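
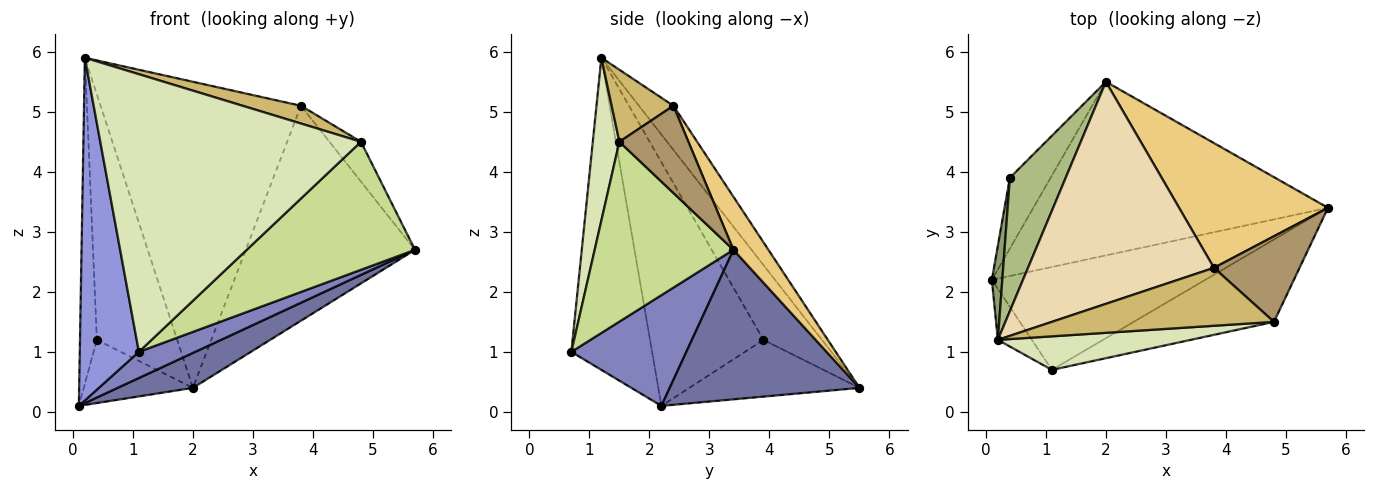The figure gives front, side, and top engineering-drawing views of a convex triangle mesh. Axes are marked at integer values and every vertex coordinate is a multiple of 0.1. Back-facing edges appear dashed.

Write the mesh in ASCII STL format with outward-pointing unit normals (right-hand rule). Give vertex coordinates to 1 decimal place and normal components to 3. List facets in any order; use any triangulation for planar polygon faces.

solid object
 facet normal 0.445 -0.177 -0.878
  outer loop
   vertex 2.0 5.5 0.4
   vertex 5.7 3.4 2.7
   vertex 0.1 2.2 0.1
  endloop
 endfacet
 facet normal 0.449 -0.220 -0.866
  outer loop
   vertex 1.1 0.7 1.0
   vertex 0.1 2.2 0.1
   vertex 5.7 3.4 2.7
  endloop
 endfacet
 facet normal -0.804 -0.588 -0.088
  outer loop
   vertex 1.1 0.7 1.0
   vertex 0.2 1.2 5.9
   vertex 0.1 2.2 0.1
  endloop
 endfacet
 facet normal -0.720 0.462 -0.517
  outer loop
   vertex 0.4 3.9 1.2
   vertex 2.0 5.5 0.4
   vertex 0.1 2.2 0.1
  endloop
 endfacet
 facet normal -0.988 0.147 0.042
  outer loop
   vertex 0.4 3.9 1.2
   vertex 0.1 2.2 0.1
   vertex 0.2 1.2 5.9
  endloop
 endfacet
 facet normal -0.539 0.740 0.402
  outer loop
   vertex 0.4 3.9 1.2
   vertex 0.2 1.2 5.9
   vertex 2.0 5.5 0.4
  endloop
 endfacet
 facet normal 0.570 -0.691 -0.445
  outer loop
   vertex 4.8 1.5 4.5
   vertex 1.1 0.7 1.0
   vertex 5.7 3.4 2.7
  endloop
 endfacet
 facet normal 0.101 -0.988 0.119
  outer loop
   vertex 4.8 1.5 4.5
   vertex 0.2 1.2 5.9
   vertex 1.1 0.7 1.0
  endloop
 endfacet
 facet normal 0.678 0.310 0.666
  outer loop
   vertex 3.8 2.4 5.1
   vertex 4.8 1.5 4.5
   vertex 5.7 3.4 2.7
  endloop
 endfacet
 facet normal 0.296 -0.280 0.913
  outer loop
   vertex 3.8 2.4 5.1
   vertex 0.2 1.2 5.9
   vertex 4.8 1.5 4.5
  endloop
 endfacet
 facet normal 0.176 0.851 0.494
  outer loop
   vertex 3.8 2.4 5.1
   vertex 5.7 3.4 2.7
   vertex 2.0 5.5 0.4
  endloop
 endfacet
 facet normal -0.138 0.802 0.582
  outer loop
   vertex 3.8 2.4 5.1
   vertex 2.0 5.5 0.4
   vertex 0.2 1.2 5.9
  endloop
 endfacet
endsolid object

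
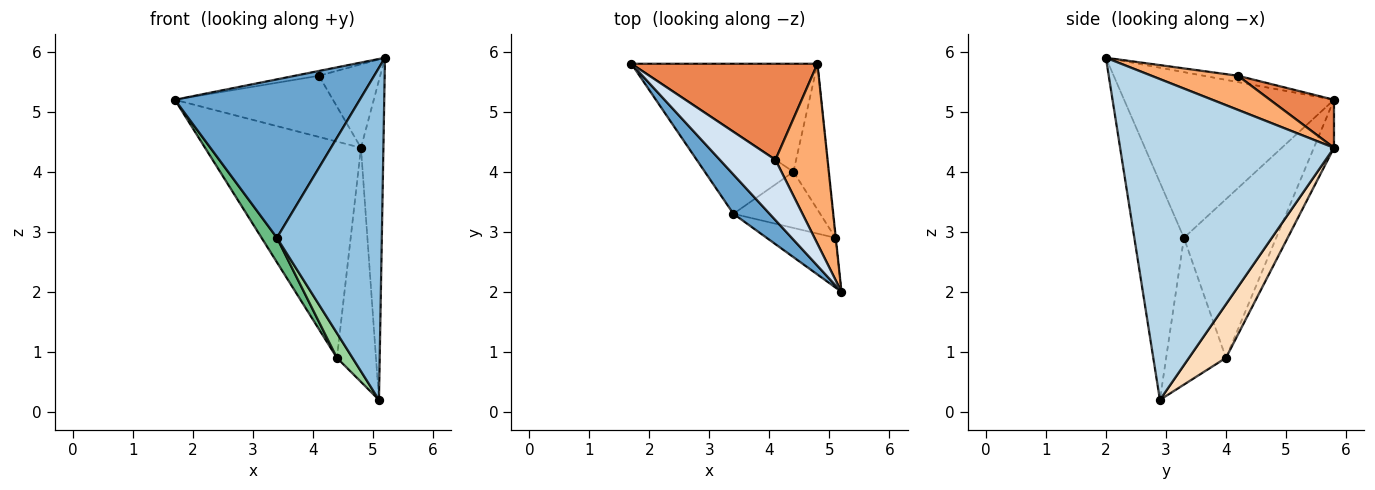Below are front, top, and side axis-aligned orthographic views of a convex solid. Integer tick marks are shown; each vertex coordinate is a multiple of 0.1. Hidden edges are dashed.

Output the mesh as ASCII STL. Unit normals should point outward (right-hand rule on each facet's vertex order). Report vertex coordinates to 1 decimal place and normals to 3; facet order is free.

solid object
 facet normal -0.741 -0.652 0.162
  outer loop
   vertex 3.4 3.3 2.9
   vertex 5.2 2.0 5.9
   vertex 1.7 5.8 5.2
  endloop
 endfacet
 facet normal -0.424 -0.896 -0.134
  outer loop
   vertex 3.4 3.3 2.9
   vertex 5.1 2.9 0.2
   vertex 5.2 2.0 5.9
  endloop
 endfacet
 facet normal 0.995 0.104 -0.001
  outer loop
   vertex 4.8 5.8 4.4
   vertex 5.2 2.0 5.9
   vertex 5.1 2.9 0.2
  endloop
 endfacet
 facet normal -0.113 0.079 0.991
  outer loop
   vertex 4.1 4.2 5.6
   vertex 1.7 5.8 5.2
   vertex 5.2 2.0 5.9
  endloop
 endfacet
 facet normal 0.213 0.525 0.824
  outer loop
   vertex 4.1 4.2 5.6
   vertex 4.8 5.8 4.4
   vertex 1.7 5.8 5.2
  endloop
 endfacet
 facet normal 0.511 0.362 0.780
  outer loop
   vertex 4.1 4.2 5.6
   vertex 5.2 2.0 5.9
   vertex 4.8 5.8 4.4
  endloop
 endfacet
 facet normal -0.115 0.889 -0.444
  outer loop
   vertex 4.4 4.0 0.9
   vertex 1.7 5.8 5.2
   vertex 4.8 5.8 4.4
  endloop
 endfacet
 facet normal 0.627 0.661 -0.412
  outer loop
   vertex 4.4 4.0 0.9
   vertex 4.8 5.8 4.4
   vertex 5.1 2.9 0.2
  endloop
 endfacet
 facet normal -0.864 -0.144 -0.482
  outer loop
   vertex 4.4 4.0 0.9
   vertex 3.4 3.3 2.9
   vertex 1.7 5.8 5.2
  endloop
 endfacet
 facet normal -0.840 -0.219 -0.497
  outer loop
   vertex 4.4 4.0 0.9
   vertex 5.1 2.9 0.2
   vertex 3.4 3.3 2.9
  endloop
 endfacet
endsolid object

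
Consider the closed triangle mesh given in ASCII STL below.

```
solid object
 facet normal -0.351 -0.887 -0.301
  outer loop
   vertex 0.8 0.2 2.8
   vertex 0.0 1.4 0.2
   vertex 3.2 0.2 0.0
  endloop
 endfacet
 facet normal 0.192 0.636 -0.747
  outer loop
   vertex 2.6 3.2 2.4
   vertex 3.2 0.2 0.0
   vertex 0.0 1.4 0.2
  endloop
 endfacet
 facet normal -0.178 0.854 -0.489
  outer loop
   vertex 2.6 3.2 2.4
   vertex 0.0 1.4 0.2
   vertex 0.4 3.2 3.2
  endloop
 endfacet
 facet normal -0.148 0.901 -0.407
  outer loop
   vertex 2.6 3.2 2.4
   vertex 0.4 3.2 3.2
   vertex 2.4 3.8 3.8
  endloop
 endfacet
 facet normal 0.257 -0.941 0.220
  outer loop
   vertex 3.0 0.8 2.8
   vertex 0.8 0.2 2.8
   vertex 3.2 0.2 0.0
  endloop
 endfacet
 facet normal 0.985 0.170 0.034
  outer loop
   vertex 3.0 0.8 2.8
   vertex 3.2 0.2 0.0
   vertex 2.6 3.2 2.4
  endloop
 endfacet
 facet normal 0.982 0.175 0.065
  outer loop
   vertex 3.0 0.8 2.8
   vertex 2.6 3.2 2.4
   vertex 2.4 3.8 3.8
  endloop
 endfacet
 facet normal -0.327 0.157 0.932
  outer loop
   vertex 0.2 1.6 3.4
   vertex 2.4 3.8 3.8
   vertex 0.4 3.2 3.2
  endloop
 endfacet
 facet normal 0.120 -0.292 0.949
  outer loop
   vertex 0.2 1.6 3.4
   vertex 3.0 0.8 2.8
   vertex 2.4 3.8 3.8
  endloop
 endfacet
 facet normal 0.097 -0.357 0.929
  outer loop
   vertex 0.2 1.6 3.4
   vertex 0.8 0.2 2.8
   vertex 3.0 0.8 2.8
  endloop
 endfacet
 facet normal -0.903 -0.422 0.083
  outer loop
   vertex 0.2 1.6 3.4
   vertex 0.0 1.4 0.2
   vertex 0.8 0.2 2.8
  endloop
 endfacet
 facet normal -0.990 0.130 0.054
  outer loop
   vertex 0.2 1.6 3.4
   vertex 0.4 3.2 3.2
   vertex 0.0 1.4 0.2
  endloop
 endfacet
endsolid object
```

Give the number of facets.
12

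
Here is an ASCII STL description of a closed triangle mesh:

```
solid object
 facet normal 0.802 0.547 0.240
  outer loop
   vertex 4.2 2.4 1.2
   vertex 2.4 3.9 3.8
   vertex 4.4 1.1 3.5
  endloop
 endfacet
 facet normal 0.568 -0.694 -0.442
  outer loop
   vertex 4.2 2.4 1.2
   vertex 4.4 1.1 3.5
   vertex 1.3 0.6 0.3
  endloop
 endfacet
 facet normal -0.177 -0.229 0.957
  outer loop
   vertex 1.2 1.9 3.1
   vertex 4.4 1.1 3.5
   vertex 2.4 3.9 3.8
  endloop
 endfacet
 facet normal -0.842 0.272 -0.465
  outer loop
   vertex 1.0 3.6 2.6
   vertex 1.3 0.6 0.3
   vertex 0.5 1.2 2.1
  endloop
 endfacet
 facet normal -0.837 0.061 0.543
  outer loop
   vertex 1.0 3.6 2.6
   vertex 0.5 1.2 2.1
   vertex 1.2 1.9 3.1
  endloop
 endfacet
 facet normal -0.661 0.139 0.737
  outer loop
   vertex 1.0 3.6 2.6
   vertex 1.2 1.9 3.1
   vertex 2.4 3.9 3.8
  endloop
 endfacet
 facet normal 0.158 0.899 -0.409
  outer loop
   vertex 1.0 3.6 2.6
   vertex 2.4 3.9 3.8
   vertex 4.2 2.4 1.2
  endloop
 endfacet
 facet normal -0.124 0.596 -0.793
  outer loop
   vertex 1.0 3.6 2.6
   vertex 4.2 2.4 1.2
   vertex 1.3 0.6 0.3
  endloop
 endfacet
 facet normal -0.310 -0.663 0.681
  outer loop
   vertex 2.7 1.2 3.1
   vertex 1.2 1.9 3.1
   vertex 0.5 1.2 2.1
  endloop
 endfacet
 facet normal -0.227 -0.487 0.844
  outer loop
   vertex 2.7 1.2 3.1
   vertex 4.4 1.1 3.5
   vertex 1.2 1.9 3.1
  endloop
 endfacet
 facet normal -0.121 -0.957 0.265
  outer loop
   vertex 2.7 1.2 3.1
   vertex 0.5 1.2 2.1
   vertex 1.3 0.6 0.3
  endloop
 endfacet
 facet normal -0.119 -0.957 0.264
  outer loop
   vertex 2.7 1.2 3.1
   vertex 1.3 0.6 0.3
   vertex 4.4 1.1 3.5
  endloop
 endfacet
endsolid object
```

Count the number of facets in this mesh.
12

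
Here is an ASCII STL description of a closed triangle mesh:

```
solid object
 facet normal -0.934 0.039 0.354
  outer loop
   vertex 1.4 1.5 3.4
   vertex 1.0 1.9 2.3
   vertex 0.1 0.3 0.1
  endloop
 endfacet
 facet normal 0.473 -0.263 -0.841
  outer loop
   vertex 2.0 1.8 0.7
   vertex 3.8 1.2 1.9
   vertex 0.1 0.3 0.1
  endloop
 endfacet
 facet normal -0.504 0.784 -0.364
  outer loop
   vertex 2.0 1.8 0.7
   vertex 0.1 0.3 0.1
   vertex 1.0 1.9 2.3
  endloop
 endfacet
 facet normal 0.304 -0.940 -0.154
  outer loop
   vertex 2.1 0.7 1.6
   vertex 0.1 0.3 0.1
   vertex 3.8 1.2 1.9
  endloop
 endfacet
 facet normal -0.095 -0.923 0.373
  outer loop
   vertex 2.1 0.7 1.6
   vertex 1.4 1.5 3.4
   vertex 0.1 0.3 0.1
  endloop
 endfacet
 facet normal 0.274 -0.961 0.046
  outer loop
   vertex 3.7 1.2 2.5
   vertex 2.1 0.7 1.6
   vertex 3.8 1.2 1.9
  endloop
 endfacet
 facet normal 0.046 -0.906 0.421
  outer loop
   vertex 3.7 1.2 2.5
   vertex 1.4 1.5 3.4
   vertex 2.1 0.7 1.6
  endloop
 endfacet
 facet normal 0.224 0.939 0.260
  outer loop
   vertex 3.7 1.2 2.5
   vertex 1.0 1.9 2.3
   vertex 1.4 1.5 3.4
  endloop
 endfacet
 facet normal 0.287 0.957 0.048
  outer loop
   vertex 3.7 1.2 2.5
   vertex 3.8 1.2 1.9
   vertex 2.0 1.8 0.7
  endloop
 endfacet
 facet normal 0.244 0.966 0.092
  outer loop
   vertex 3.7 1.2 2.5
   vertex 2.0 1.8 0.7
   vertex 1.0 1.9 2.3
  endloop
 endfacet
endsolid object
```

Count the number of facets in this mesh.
10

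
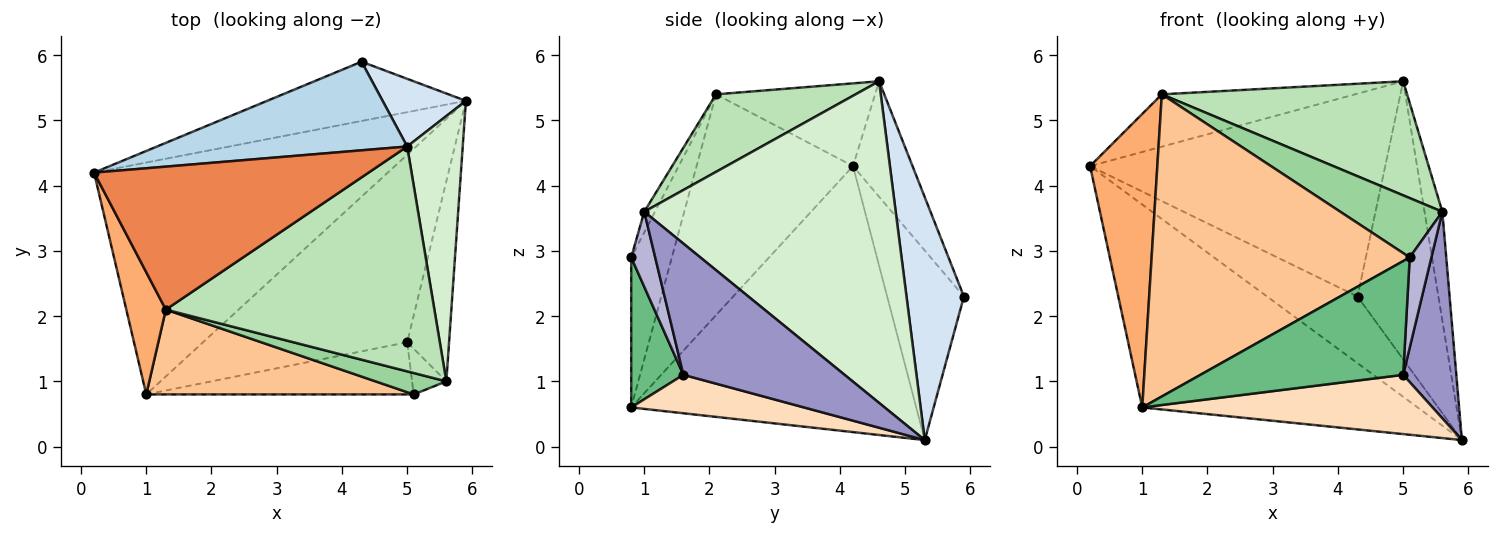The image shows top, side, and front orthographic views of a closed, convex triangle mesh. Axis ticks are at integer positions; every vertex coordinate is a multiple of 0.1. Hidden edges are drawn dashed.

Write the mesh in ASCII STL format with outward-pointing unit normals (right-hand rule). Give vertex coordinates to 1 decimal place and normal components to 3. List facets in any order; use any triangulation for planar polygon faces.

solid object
 facet normal -0.563 0.544 -0.622
  outer loop
   vertex 1.0 0.8 0.6
   vertex 0.2 4.2 4.3
   vertex 5.9 5.3 0.1
  endloop
 endfacet
 facet normal -0.535 0.631 -0.561
  outer loop
   vertex 4.3 5.9 2.3
   vertex 5.9 5.3 0.1
   vertex 0.2 4.2 4.3
  endloop
 endfacet
 facet normal -0.182 0.901 0.394
  outer loop
   vertex 4.3 5.9 2.3
   vertex 0.2 4.2 4.3
   vertex 5.0 4.6 5.6
  endloop
 endfacet
 facet normal 0.568 0.800 0.195
  outer loop
   vertex 4.3 5.9 2.3
   vertex 5.0 4.6 5.6
   vertex 5.9 5.3 0.1
  endloop
 endfacet
 facet normal -0.272 0.331 0.904
  outer loop
   vertex 1.3 2.1 5.4
   vertex 5.0 4.6 5.6
   vertex 0.2 4.2 4.3
  endloop
 endfacet
 facet normal -0.906 -0.390 0.162
  outer loop
   vertex 1.3 2.1 5.4
   vertex 0.2 4.2 4.3
   vertex 1.0 0.8 0.6
  endloop
 endfacet
 facet normal -0.150 -0.952 0.267
  outer loop
   vertex 1.3 2.1 5.4
   vertex 1.0 0.8 0.6
   vertex 5.1 0.8 2.9
  endloop
 endfacet
 facet normal 0.177 -0.297 -0.939
  outer loop
   vertex 5.0 1.6 1.1
   vertex 1.0 0.8 0.6
   vertex 5.9 5.3 0.1
  endloop
 endfacet
 facet normal 0.228 -0.885 -0.406
  outer loop
   vertex 5.0 1.6 1.1
   vertex 5.1 0.8 2.9
   vertex 1.0 0.8 0.6
  endloop
 endfacet
 facet normal -0.098 -0.936 0.338
  outer loop
   vertex 5.6 1.0 3.6
   vertex 1.3 2.1 5.4
   vertex 5.1 0.8 2.9
  endloop
 endfacet
 facet normal 0.249 -0.438 0.864
  outer loop
   vertex 5.6 1.0 3.6
   vertex 5.0 4.6 5.6
   vertex 1.3 2.1 5.4
  endloop
 endfacet
 facet normal 0.983 0.070 0.170
  outer loop
   vertex 5.6 1.0 3.6
   vertex 5.9 5.3 0.1
   vertex 5.0 4.6 5.6
  endloop
 endfacet
 facet normal 0.909 -0.299 -0.290
  outer loop
   vertex 5.6 1.0 3.6
   vertex 5.0 1.6 1.1
   vertex 5.9 5.3 0.1
  endloop
 endfacet
 facet normal 0.703 -0.634 -0.321
  outer loop
   vertex 5.6 1.0 3.6
   vertex 5.1 0.8 2.9
   vertex 5.0 1.6 1.1
  endloop
 endfacet
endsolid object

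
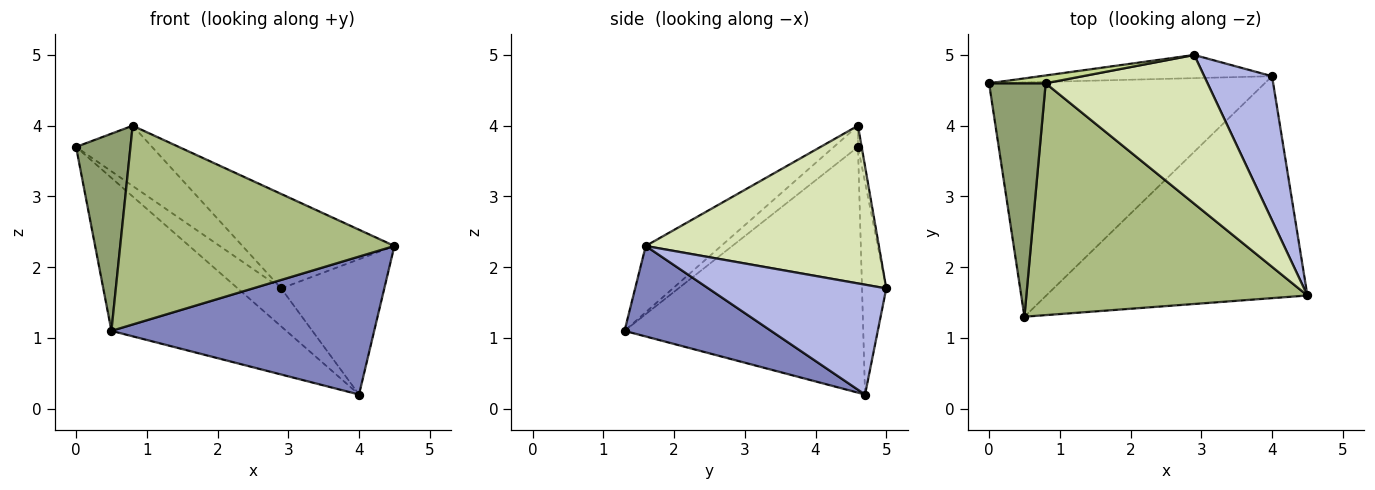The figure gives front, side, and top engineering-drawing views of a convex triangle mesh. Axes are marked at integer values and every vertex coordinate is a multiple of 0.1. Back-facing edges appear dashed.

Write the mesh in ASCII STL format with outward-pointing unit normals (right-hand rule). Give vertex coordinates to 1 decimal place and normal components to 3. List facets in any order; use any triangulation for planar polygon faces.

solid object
 facet normal -0.598 0.438 -0.671
  outer loop
   vertex 4.0 4.7 0.2
   vertex 0.5 1.3 1.1
   vertex 0.0 4.6 3.7
  endloop
 endfacet
 facet normal 0.282 -0.506 -0.815
  outer loop
   vertex 4.0 4.7 0.2
   vertex 4.5 1.6 2.3
   vertex 0.5 1.3 1.1
  endloop
 endfacet
 facet normal -0.430 0.771 -0.470
  outer loop
   vertex 2.9 5.0 1.7
   vertex 4.0 4.7 0.2
   vertex 0.0 4.6 3.7
  endloop
 endfacet
 facet normal 0.763 0.442 0.471
  outer loop
   vertex 2.9 5.0 1.7
   vertex 4.5 1.6 2.3
   vertex 4.0 4.7 0.2
  endloop
 endfacet
 facet normal -0.275 -0.620 0.734
  outer loop
   vertex 0.8 4.6 4.0
   vertex 0.0 4.6 3.7
   vertex 0.5 1.3 1.1
  endloop
 endfacet
 facet normal -0.176 -0.641 0.747
  outer loop
   vertex 0.8 4.6 4.0
   vertex 0.5 1.3 1.1
   vertex 4.5 1.6 2.3
  endloop
 endfacet
 facet normal -0.048 0.991 0.128
  outer loop
   vertex 0.8 4.6 4.0
   vertex 2.9 5.0 1.7
   vertex 0.0 4.6 3.7
  endloop
 endfacet
 facet normal 0.635 0.414 0.652
  outer loop
   vertex 0.8 4.6 4.0
   vertex 4.5 1.6 2.3
   vertex 2.9 5.0 1.7
  endloop
 endfacet
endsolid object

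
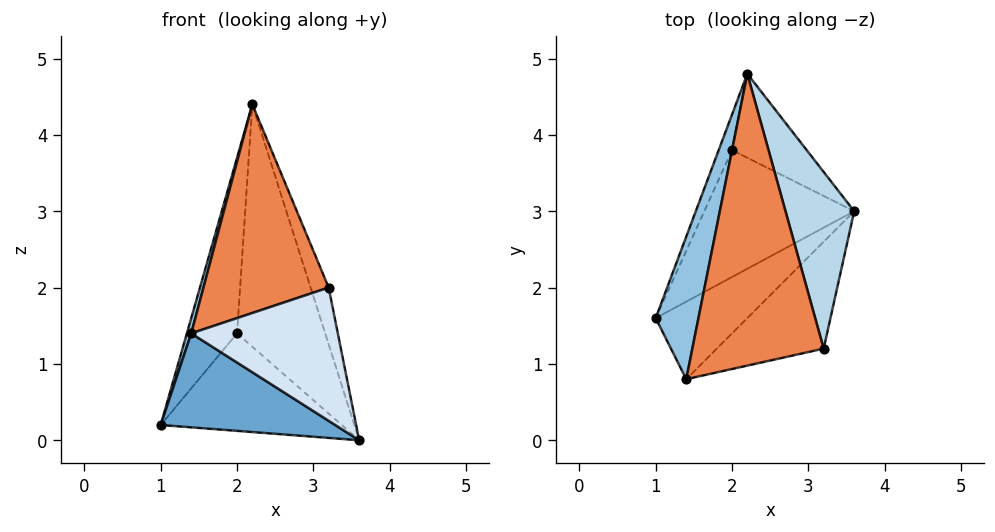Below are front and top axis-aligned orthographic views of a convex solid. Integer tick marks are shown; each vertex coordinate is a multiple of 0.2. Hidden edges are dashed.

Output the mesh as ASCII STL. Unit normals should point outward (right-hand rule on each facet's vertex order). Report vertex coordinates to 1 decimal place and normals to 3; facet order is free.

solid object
 facet normal 0.344 -0.724 -0.598
  outer loop
   vertex 1.4 0.8 1.4
   vertex 1.0 1.6 0.2
   vertex 3.6 3.0 0.0
  endloop
 endfacet
 facet normal -0.954 -0.032 0.297
  outer loop
   vertex 1.4 0.8 1.4
   vertex 2.2 4.8 4.4
   vertex 1.0 1.6 0.2
  endloop
 endfacet
 facet normal 0.959 0.087 0.270
  outer loop
   vertex 3.2 1.2 2.0
   vertex 3.6 3.0 0.0
   vertex 2.2 4.8 4.4
  endloop
 endfacet
 facet normal 0.357 -0.729 -0.585
  outer loop
   vertex 3.2 1.2 2.0
   vertex 1.4 0.8 1.4
   vertex 3.6 3.0 0.0
  endloop
 endfacet
 facet normal -0.140 -0.576 0.805
  outer loop
   vertex 3.2 1.2 2.0
   vertex 2.2 4.8 4.4
   vertex 1.4 0.8 1.4
  endloop
 endfacet
 facet normal -0.363 0.568 -0.739
  outer loop
   vertex 2.0 3.8 1.4
   vertex 3.6 3.0 0.0
   vertex 1.0 1.6 0.2
  endloop
 endfacet
 facet normal -0.887 0.453 -0.092
  outer loop
   vertex 2.0 3.8 1.4
   vertex 1.0 1.6 0.2
   vertex 2.2 4.8 4.4
  endloop
 endfacet
 facet normal 0.183 0.929 -0.322
  outer loop
   vertex 2.0 3.8 1.4
   vertex 2.2 4.8 4.4
   vertex 3.6 3.0 0.0
  endloop
 endfacet
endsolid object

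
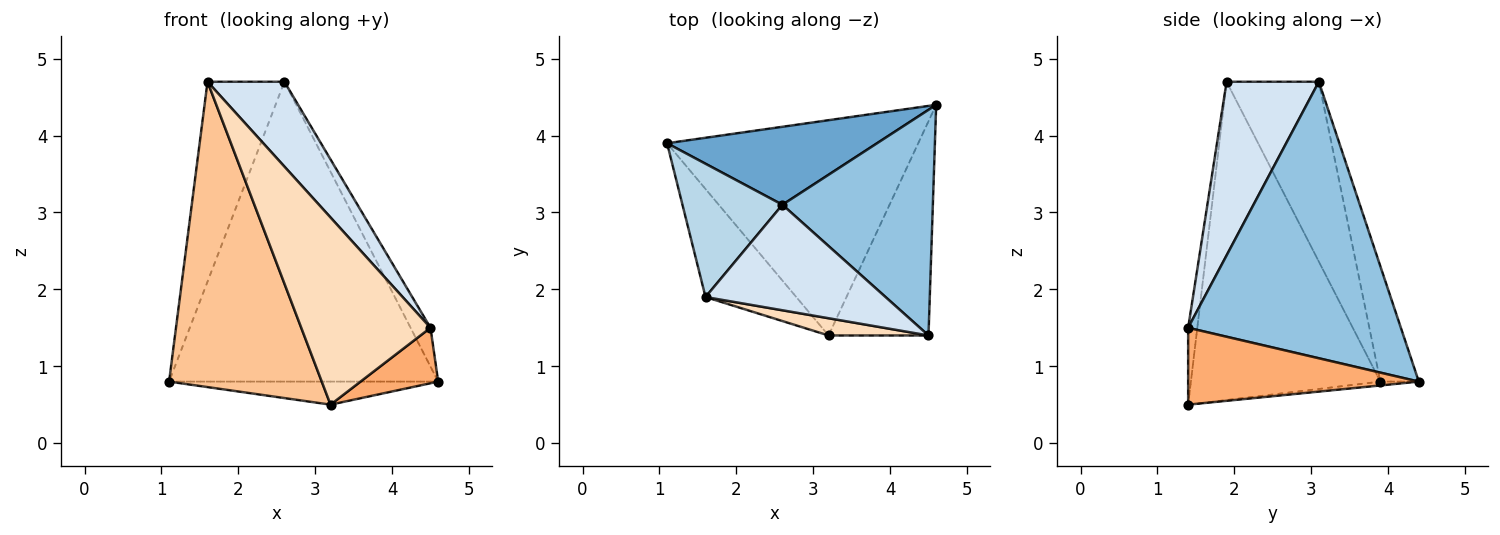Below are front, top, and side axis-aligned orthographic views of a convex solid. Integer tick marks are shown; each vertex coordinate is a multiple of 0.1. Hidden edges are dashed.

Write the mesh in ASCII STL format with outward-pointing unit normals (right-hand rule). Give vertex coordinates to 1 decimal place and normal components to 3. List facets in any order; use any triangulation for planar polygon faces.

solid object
 facet normal -0.137 0.959 0.249
  outer loop
   vertex 2.6 3.1 4.7
   vertex 4.6 4.4 0.8
   vertex 1.1 3.9 0.8
  endloop
 endfacet
 facet normal 0.875 0.082 0.476
  outer loop
   vertex 2.6 3.1 4.7
   vertex 4.5 1.4 1.5
   vertex 4.6 4.4 0.8
  endloop
 endfacet
 facet normal -0.707 0.589 0.393
  outer loop
   vertex 1.6 1.9 4.7
   vertex 2.6 3.1 4.7
   vertex 1.1 3.9 0.8
  endloop
 endfacet
 facet normal 0.601 -0.501 0.623
  outer loop
   vertex 1.6 1.9 4.7
   vertex 4.5 1.4 1.5
   vertex 2.6 3.1 4.7
  endloop
 endfacet
 facet normal -0.015 0.107 -0.994
  outer loop
   vertex 3.2 1.4 0.5
   vertex 1.1 3.9 0.8
   vertex 4.6 4.4 0.8
  endloop
 endfacet
 facet normal 0.597 -0.201 -0.776
  outer loop
   vertex 3.2 1.4 0.5
   vertex 4.6 4.4 0.8
   vertex 4.5 1.4 1.5
  endloop
 endfacet
 facet normal -0.760 -0.613 -0.217
  outer loop
   vertex 3.2 1.4 0.5
   vertex 1.6 1.9 4.7
   vertex 1.1 3.9 0.8
  endloop
 endfacet
 facet normal -0.070 -0.993 0.091
  outer loop
   vertex 3.2 1.4 0.5
   vertex 4.5 1.4 1.5
   vertex 1.6 1.9 4.7
  endloop
 endfacet
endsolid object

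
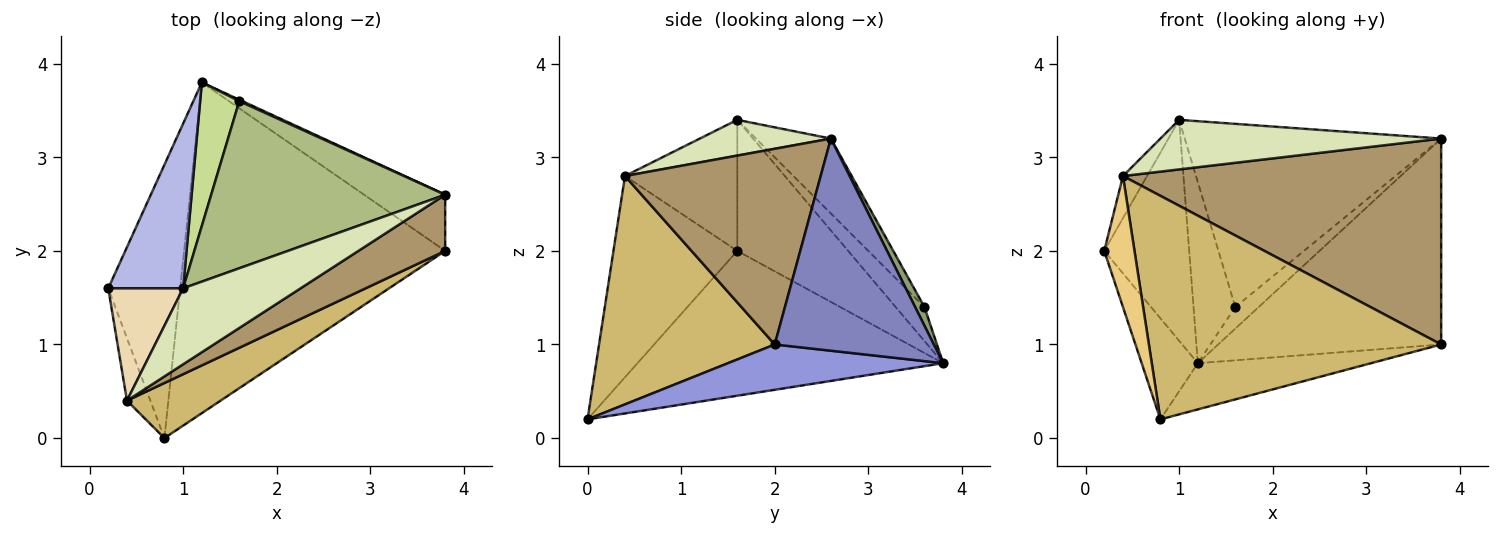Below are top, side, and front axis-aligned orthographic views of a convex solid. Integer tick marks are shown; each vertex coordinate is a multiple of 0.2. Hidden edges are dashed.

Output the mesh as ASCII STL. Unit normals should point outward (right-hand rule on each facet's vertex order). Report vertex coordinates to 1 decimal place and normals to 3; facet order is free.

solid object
 facet normal -0.884 0.162 -0.439
  outer loop
   vertex 0.8 0.0 0.2
   vertex 0.2 1.6 2.0
   vertex 1.2 3.8 0.8
  endloop
 endfacet
 facet normal 0.567 0.795 -0.217
  outer loop
   vertex 3.8 2.0 1.0
   vertex 1.2 3.8 0.8
   vertex 3.8 2.6 3.2
  endloop
 endfacet
 facet normal 0.169 0.136 -0.976
  outer loop
   vertex 3.8 2.0 1.0
   vertex 0.8 0.0 0.2
   vertex 1.2 3.8 0.8
  endloop
 endfacet
 facet normal -0.723 0.554 0.413
  outer loop
   vertex 1.0 1.6 3.4
   vertex 1.2 3.8 0.8
   vertex 0.2 1.6 2.0
  endloop
 endfacet
 facet normal 0.371 0.927 0.062
  outer loop
   vertex 1.6 3.6 1.4
   vertex 3.8 2.6 3.2
   vertex 1.2 3.8 0.8
  endloop
 endfacet
 facet normal -0.211 0.722 0.659
  outer loop
   vertex 1.6 3.6 1.4
   vertex 1.0 1.6 3.4
   vertex 3.8 2.6 3.2
  endloop
 endfacet
 facet normal -0.475 0.689 0.547
  outer loop
   vertex 1.6 3.6 1.4
   vertex 1.2 3.8 0.8
   vertex 1.0 1.6 3.4
  endloop
 endfacet
 facet normal 0.247 -0.529 0.812
  outer loop
   vertex 0.4 0.4 2.8
   vertex 3.8 2.6 3.2
   vertex 1.0 1.6 3.4
  endloop
 endfacet
 facet normal 0.510 -0.830 0.226
  outer loop
   vertex 0.4 0.4 2.8
   vertex 3.8 2.0 1.0
   vertex 3.8 2.6 3.2
  endloop
 endfacet
 facet normal 0.504 -0.839 0.207
  outer loop
   vertex 0.4 0.4 2.8
   vertex 0.8 0.0 0.2
   vertex 3.8 2.0 1.0
  endloop
 endfacet
 facet normal -0.965 -0.236 -0.112
  outer loop
   vertex 0.4 0.4 2.8
   vertex 0.2 1.6 2.0
   vertex 0.8 0.0 0.2
  endloop
 endfacet
 facet normal -0.854 0.183 0.488
  outer loop
   vertex 0.4 0.4 2.8
   vertex 1.0 1.6 3.4
   vertex 0.2 1.6 2.0
  endloop
 endfacet
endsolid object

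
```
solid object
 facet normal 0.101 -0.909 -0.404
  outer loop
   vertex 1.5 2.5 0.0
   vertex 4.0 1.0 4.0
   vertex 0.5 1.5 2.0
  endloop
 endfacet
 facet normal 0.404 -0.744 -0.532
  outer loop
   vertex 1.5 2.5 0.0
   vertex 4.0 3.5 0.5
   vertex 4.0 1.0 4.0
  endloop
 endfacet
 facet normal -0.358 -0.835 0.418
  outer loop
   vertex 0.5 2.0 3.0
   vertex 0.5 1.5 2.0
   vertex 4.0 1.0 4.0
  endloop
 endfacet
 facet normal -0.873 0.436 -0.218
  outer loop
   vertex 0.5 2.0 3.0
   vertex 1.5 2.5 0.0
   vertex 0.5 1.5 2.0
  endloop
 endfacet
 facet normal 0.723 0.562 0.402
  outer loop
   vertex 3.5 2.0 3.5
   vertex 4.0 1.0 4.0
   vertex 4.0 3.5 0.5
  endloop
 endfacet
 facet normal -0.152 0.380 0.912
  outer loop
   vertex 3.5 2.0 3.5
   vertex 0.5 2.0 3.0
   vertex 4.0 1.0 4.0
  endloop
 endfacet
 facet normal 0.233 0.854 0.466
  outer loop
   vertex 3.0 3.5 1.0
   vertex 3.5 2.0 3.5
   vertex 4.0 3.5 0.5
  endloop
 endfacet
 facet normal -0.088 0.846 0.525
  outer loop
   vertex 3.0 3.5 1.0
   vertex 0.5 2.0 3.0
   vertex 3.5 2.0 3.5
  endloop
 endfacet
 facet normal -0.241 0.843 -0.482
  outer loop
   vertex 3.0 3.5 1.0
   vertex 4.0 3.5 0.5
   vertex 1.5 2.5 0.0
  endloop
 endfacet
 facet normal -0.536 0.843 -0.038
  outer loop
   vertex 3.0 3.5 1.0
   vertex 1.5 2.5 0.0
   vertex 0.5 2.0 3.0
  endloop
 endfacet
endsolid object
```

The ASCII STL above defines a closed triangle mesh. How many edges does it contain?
15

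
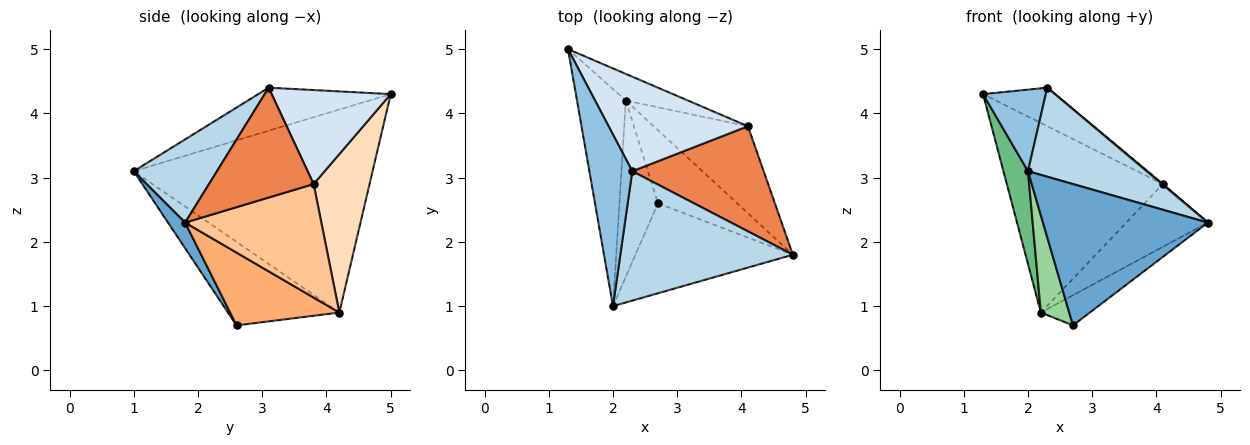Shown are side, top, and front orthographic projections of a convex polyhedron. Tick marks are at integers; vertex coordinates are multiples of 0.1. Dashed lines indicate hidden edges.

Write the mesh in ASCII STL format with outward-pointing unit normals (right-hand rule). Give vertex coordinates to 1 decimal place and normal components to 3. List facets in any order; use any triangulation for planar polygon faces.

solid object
 facet normal 0.087 -0.840 -0.535
  outer loop
   vertex 2.7 2.6 0.7
   vertex 4.8 1.8 2.3
   vertex 2.0 1.0 3.1
  endloop
 endfacet
 facet normal -0.672 -0.318 0.669
  outer loop
   vertex 2.3 3.1 4.4
   vertex 1.3 5.0 4.3
   vertex 2.0 1.0 3.1
  endloop
 endfacet
 facet normal 0.369 -0.527 0.766
  outer loop
   vertex 2.3 3.1 4.4
   vertex 2.0 1.0 3.1
   vertex 4.8 1.8 2.3
  endloop
 endfacet
 facet normal 0.530 0.320 0.785
  outer loop
   vertex 2.3 3.1 4.4
   vertex 4.1 3.8 2.9
   vertex 1.3 5.0 4.3
  endloop
 endfacet
 facet normal 0.641 -0.006 0.767
  outer loop
   vertex 2.3 3.1 4.4
   vertex 4.8 1.8 2.3
   vertex 4.1 3.8 2.9
  endloop
 endfacet
 facet normal 0.647 0.290 -0.705
  outer loop
   vertex 2.2 4.2 0.9
   vertex 4.8 1.8 2.3
   vertex 2.7 2.6 0.7
  endloop
 endfacet
 facet normal 0.699 0.419 -0.580
  outer loop
   vertex 2.2 4.2 0.9
   vertex 4.1 3.8 2.9
   vertex 4.8 1.8 2.3
  endloop
 endfacet
 facet normal 0.334 0.933 -0.131
  outer loop
   vertex 2.2 4.2 0.9
   vertex 1.3 5.0 4.3
   vertex 4.1 3.8 2.9
  endloop
 endfacet
 facet normal -0.967 -0.100 -0.233
  outer loop
   vertex 2.2 4.2 0.9
   vertex 2.0 1.0 3.1
   vertex 1.3 5.0 4.3
  endloop
 endfacet
 facet normal -0.885 -0.225 -0.408
  outer loop
   vertex 2.2 4.2 0.9
   vertex 2.7 2.6 0.7
   vertex 2.0 1.0 3.1
  endloop
 endfacet
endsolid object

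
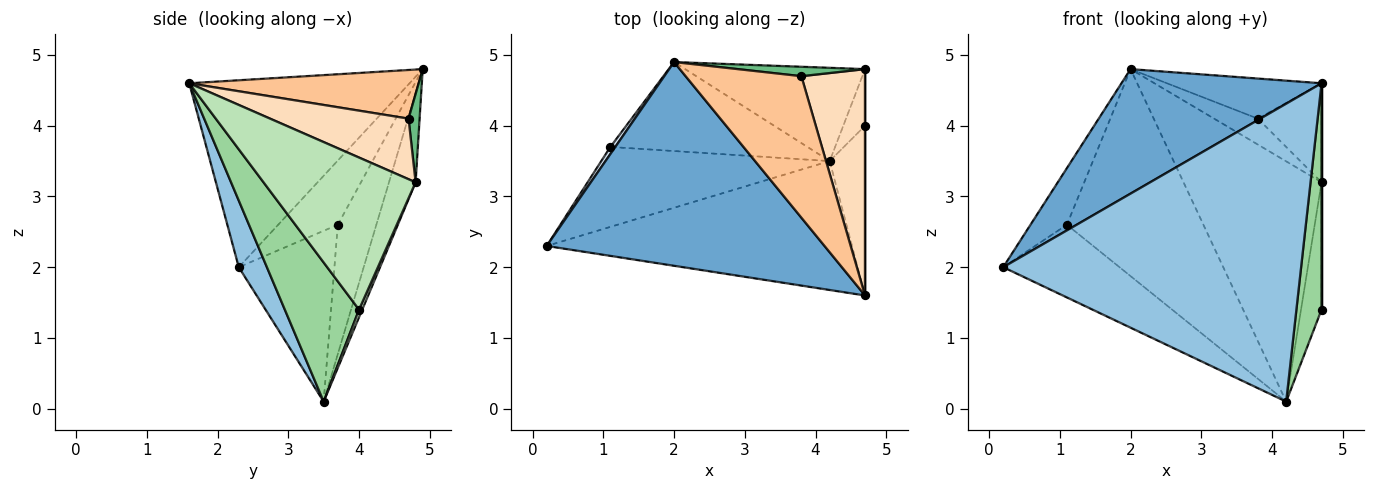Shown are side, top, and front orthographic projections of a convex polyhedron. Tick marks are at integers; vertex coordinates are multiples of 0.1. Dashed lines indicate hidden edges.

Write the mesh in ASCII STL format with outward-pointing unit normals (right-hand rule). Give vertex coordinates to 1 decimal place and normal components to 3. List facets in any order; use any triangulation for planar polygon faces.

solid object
 facet normal -0.498 -0.452 0.740
  outer loop
   vertex 2.0 4.9 4.8
   vertex 0.2 2.3 2.0
   vertex 4.7 1.6 4.6
  endloop
 endfacet
 facet normal 0.086 -0.914 -0.396
  outer loop
   vertex 4.2 3.5 0.1
   vertex 4.7 1.6 4.6
   vertex 0.2 2.3 2.0
  endloop
 endfacet
 facet normal -0.177 0.917 -0.356
  outer loop
   vertex 4.7 4.8 3.2
   vertex 4.2 3.5 0.1
   vertex 2.0 4.9 4.8
  endloop
 endfacet
 facet normal -0.852 0.520 0.065
  outer loop
   vertex 1.1 3.7 2.6
   vertex 0.2 2.3 2.0
   vertex 2.0 4.9 4.8
  endloop
 endfacet
 facet normal -0.484 0.589 -0.647
  outer loop
   vertex 1.1 3.7 2.6
   vertex 4.2 3.5 0.1
   vertex 0.2 2.3 2.0
  endloop
 endfacet
 facet normal -0.251 0.889 -0.382
  outer loop
   vertex 1.1 3.7 2.6
   vertex 2.0 4.9 4.8
   vertex 4.2 3.5 0.1
  endloop
 endfacet
 facet normal 0.375 0.253 0.892
  outer loop
   vertex 3.8 4.7 4.1
   vertex 2.0 4.9 4.8
   vertex 4.7 1.6 4.6
  endloop
 endfacet
 facet normal 0.657 0.302 0.691
  outer loop
   vertex 3.8 4.7 4.1
   vertex 4.7 1.6 4.6
   vertex 4.7 4.8 3.2
  endloop
 endfacet
 facet normal 0.231 0.914 0.333
  outer loop
   vertex 3.8 4.7 4.1
   vertex 4.7 4.8 3.2
   vertex 2.0 4.9 4.8
  endloop
 endfacet
 facet normal 0.921 -0.312 -0.234
  outer loop
   vertex 4.7 4.0 1.4
   vertex 4.7 1.6 4.6
   vertex 4.2 3.5 0.1
  endloop
 endfacet
 facet normal 1.000 0.000 0.000
  outer loop
   vertex 4.7 4.0 1.4
   vertex 4.7 4.8 3.2
   vertex 4.7 1.6 4.6
  endloop
 endfacet
 facet normal 0.141 0.905 -0.402
  outer loop
   vertex 4.7 4.0 1.4
   vertex 4.2 3.5 0.1
   vertex 4.7 4.8 3.2
  endloop
 endfacet
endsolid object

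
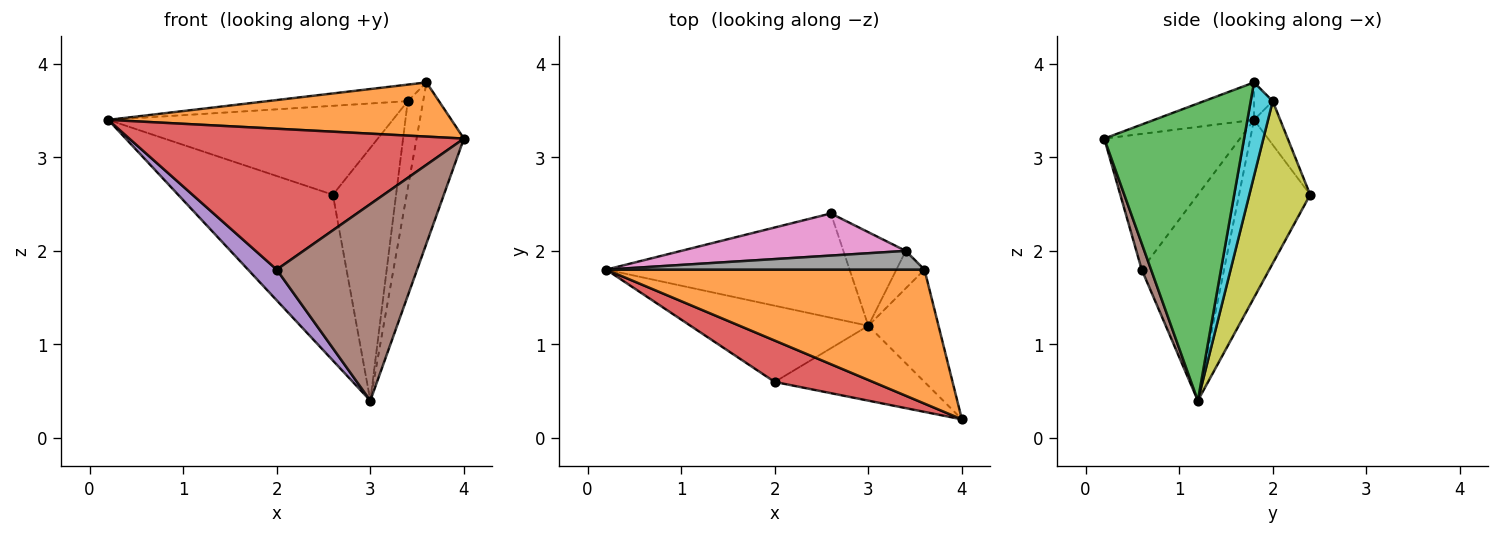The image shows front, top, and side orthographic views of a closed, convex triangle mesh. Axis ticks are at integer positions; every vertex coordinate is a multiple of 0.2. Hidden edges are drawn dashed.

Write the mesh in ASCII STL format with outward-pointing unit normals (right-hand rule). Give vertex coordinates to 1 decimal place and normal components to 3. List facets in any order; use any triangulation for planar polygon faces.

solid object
 facet normal -0.363 0.789 -0.496
  outer loop
   vertex 3.0 1.2 0.4
   vertex 0.2 1.8 3.4
   vertex 2.6 2.4 2.6
  endloop
 endfacet
 facet normal -0.108 -0.373 0.922
  outer loop
   vertex 3.6 1.8 3.8
   vertex 0.2 1.8 3.4
   vertex 4.0 0.2 3.2
  endloop
 endfacet
 facet normal 0.924 0.313 -0.218
  outer loop
   vertex 3.6 1.8 3.8
   vertex 4.0 0.2 3.2
   vertex 3.0 1.2 0.4
  endloop
 endfacet
 facet normal -0.363 -0.894 0.263
  outer loop
   vertex 2.0 0.6 1.8
   vertex 4.0 0.2 3.2
   vertex 0.2 1.8 3.4
  endloop
 endfacet
 facet normal -0.732 -0.255 -0.632
  outer loop
   vertex 2.0 0.6 1.8
   vertex 0.2 1.8 3.4
   vertex 3.0 1.2 0.4
  endloop
 endfacet
 facet normal 0.062 -0.933 -0.355
  outer loop
   vertex 2.0 0.6 1.8
   vertex 3.0 1.2 0.4
   vertex 4.0 0.2 3.2
  endloop
 endfacet
 facet normal -0.083 0.901 0.427
  outer loop
   vertex 3.4 2.0 3.6
   vertex 2.6 2.4 2.6
   vertex 0.2 1.8 3.4
  endloop
 endfacet
 facet normal -0.088 0.659 0.747
  outer loop
   vertex 3.4 2.0 3.6
   vertex 0.2 1.8 3.4
   vertex 3.6 1.8 3.8
  endloop
 endfacet
 facet normal 0.670 0.696 -0.258
  outer loop
   vertex 3.4 2.0 3.6
   vertex 3.0 1.2 0.4
   vertex 2.6 2.4 2.6
  endloop
 endfacet
 facet normal 0.796 0.557 -0.239
  outer loop
   vertex 3.4 2.0 3.6
   vertex 3.6 1.8 3.8
   vertex 3.0 1.2 0.4
  endloop
 endfacet
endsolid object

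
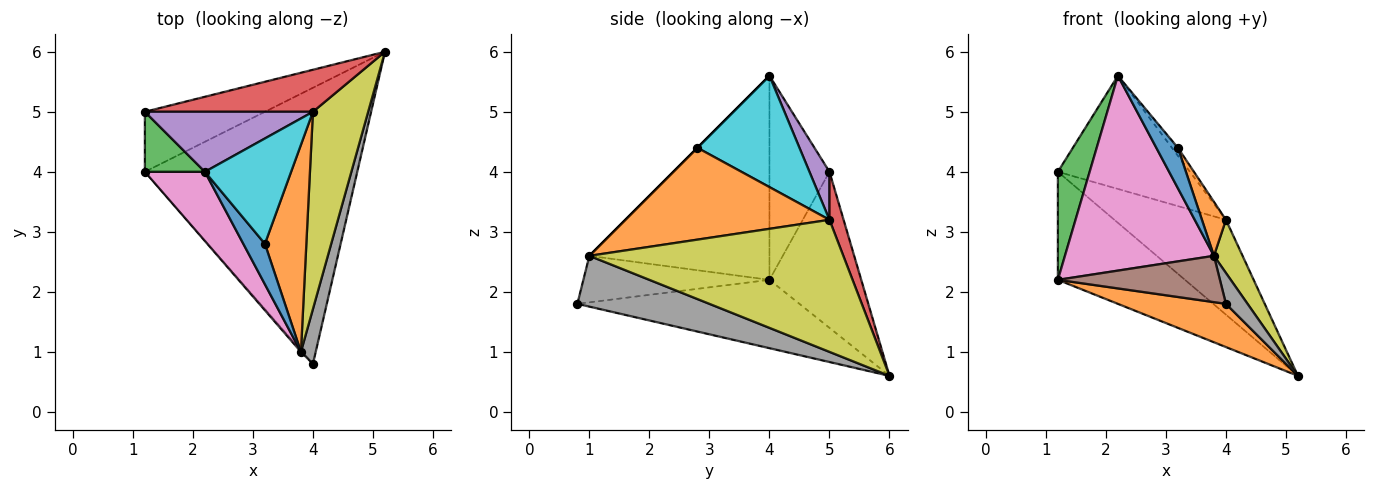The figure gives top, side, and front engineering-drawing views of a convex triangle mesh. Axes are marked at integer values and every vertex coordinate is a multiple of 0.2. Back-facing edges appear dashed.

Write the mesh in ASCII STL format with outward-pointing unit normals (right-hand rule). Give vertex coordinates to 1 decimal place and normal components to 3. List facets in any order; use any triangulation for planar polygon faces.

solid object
 facet normal -0.534 0.739 -0.411
  outer loop
   vertex 1.2 4.0 2.2
   vertex 1.2 5.0 4.0
   vertex 5.2 6.0 0.6
  endloop
 endfacet
 facet normal -0.303 -0.147 -0.942
  outer loop
   vertex 1.2 4.0 2.2
   vertex 5.2 6.0 0.6
   vertex 4.0 0.8 1.8
  endloop
 endfacet
 facet normal -0.855 -0.453 0.252
  outer loop
   vertex 1.2 4.0 2.2
   vertex 2.2 4.0 5.6
   vertex 1.2 5.0 4.0
  endloop
 endfacet
 facet normal 0.115 0.908 0.402
  outer loop
   vertex 4.0 5.0 3.2
   vertex 5.2 6.0 0.6
   vertex 1.2 5.0 4.0
  endloop
 endfacet
 facet normal 0.133 0.876 0.464
  outer loop
   vertex 4.0 5.0 3.2
   vertex 1.2 5.0 4.0
   vertex 2.2 4.0 5.6
  endloop
 endfacet
 facet normal -0.754 -0.657 -0.024
  outer loop
   vertex 3.8 1.0 2.6
   vertex 1.2 4.0 2.2
   vertex 4.0 0.8 1.8
  endloop
 endfacet
 facet normal -0.751 -0.622 0.221
  outer loop
   vertex 3.8 1.0 2.6
   vertex 2.2 4.0 5.6
   vertex 1.2 4.0 2.2
  endloop
 endfacet
 facet normal 0.949 -0.155 0.276
  outer loop
   vertex 3.8 1.0 2.6
   vertex 4.0 0.8 1.8
   vertex 5.2 6.0 0.6
  endloop
 endfacet
 facet normal 0.918 -0.103 0.384
  outer loop
   vertex 3.8 1.0 2.6
   vertex 5.2 6.0 0.6
   vertex 4.0 5.0 3.2
  endloop
 endfacet
 facet normal 0.790 0.046 0.612
  outer loop
   vertex 3.2 2.8 4.4
   vertex 4.0 5.0 3.2
   vertex 2.2 4.0 5.6
  endloop
 endfacet
 facet normal 0.000 -0.707 0.707
  outer loop
   vertex 3.2 2.8 4.4
   vertex 2.2 4.0 5.6
   vertex 3.8 1.0 2.6
  endloop
 endfacet
 facet normal 0.906 -0.107 0.409
  outer loop
   vertex 3.2 2.8 4.4
   vertex 3.8 1.0 2.6
   vertex 4.0 5.0 3.2
  endloop
 endfacet
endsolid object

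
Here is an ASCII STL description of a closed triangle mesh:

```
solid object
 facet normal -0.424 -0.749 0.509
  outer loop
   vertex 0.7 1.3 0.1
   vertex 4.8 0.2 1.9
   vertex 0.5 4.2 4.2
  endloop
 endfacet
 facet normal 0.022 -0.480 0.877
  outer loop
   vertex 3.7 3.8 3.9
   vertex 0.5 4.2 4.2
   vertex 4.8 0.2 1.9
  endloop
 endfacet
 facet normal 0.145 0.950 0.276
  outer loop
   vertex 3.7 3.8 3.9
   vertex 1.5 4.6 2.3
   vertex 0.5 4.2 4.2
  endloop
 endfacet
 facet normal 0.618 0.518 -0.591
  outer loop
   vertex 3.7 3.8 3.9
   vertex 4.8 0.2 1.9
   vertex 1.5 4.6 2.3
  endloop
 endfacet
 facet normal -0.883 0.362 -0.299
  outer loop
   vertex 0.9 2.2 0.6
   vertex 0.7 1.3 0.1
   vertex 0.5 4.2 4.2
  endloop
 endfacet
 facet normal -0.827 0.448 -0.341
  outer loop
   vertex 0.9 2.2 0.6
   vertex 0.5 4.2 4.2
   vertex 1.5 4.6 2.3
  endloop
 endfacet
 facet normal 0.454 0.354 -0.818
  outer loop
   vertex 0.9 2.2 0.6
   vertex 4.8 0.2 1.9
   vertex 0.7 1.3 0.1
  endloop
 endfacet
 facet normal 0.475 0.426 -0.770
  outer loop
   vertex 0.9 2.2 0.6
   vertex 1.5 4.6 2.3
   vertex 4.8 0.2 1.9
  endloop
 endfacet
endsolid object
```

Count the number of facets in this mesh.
8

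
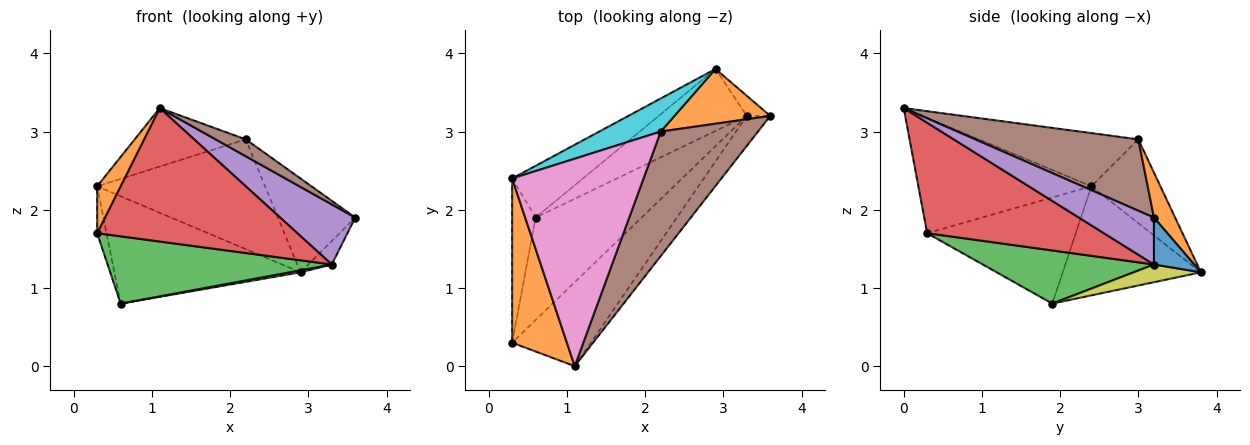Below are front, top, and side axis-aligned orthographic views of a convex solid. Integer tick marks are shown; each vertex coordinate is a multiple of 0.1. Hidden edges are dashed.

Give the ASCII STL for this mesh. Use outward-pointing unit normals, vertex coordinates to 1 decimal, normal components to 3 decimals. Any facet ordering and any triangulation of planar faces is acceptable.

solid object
 facet normal -0.975 0.062 -0.215
  outer loop
   vertex 0.3 2.4 2.3
   vertex 0.6 1.9 0.8
   vertex 0.3 0.3 1.7
  endloop
 endfacet
 facet normal -0.897 -0.122 0.426
  outer loop
   vertex 0.3 2.4 2.3
   vertex 0.3 0.3 1.7
   vertex 1.1 0.0 3.3
  endloop
 endfacet
 facet normal 0.386 -0.506 -0.771
  outer loop
   vertex 3.3 3.2 1.3
   vertex 0.3 0.3 1.7
   vertex 0.6 1.9 0.8
  endloop
 endfacet
 facet normal 0.599 -0.678 -0.426
  outer loop
   vertex 3.3 3.2 1.3
   vertex 1.1 0.0 3.3
   vertex 0.3 0.3 1.7
  endloop
 endfacet
 facet normal 0.667 -0.667 -0.333
  outer loop
   vertex 3.3 3.2 1.3
   vertex 3.6 3.2 1.9
   vertex 1.1 0.0 3.3
  endloop
 endfacet
 facet normal 0.588 -0.109 0.801
  outer loop
   vertex 2.2 3.0 2.9
   vertex 1.1 0.0 3.3
   vertex 3.6 3.2 1.9
  endloop
 endfacet
 facet normal -0.363 0.253 0.897
  outer loop
   vertex 2.2 3.0 2.9
   vertex 0.3 2.4 2.3
   vertex 1.1 0.0 3.3
  endloop
 endfacet
 facet normal -0.556 0.749 -0.361
  outer loop
   vertex 2.9 3.8 1.2
   vertex 0.6 1.9 0.8
   vertex 0.3 2.4 2.3
  endloop
 endfacet
 facet normal 0.197 -0.032 -0.980
  outer loop
   vertex 2.9 3.8 1.2
   vertex 3.3 3.2 1.3
   vertex 0.6 1.9 0.8
  endloop
 endfacet
 facet normal -0.366 0.891 0.269
  outer loop
   vertex 2.9 3.8 1.2
   vertex 0.3 2.4 2.3
   vertex 2.2 3.0 2.9
  endloop
 endfacet
 facet normal 0.793 0.463 -0.396
  outer loop
   vertex 2.9 3.8 1.2
   vertex 3.6 3.2 1.9
   vertex 3.3 3.2 1.3
  endloop
 endfacet
 facet normal 0.230 0.841 0.490
  outer loop
   vertex 2.9 3.8 1.2
   vertex 2.2 3.0 2.9
   vertex 3.6 3.2 1.9
  endloop
 endfacet
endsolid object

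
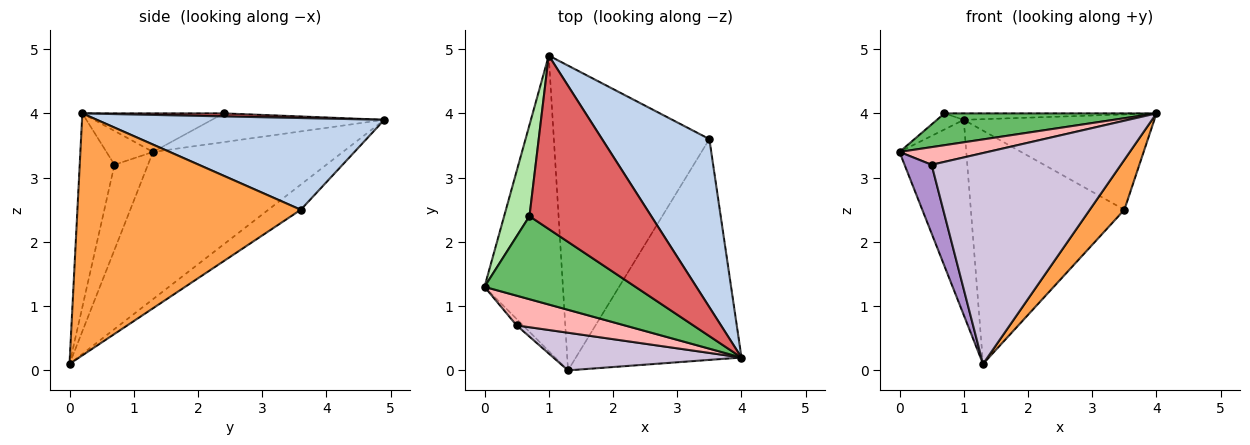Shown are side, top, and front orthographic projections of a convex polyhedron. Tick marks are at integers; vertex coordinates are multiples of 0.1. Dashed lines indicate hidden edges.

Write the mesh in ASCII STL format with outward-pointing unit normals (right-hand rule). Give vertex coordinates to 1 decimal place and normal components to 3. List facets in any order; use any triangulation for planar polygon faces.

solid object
 facet normal -0.843 0.297 -0.449
  outer loop
   vertex 1.3 0.0 0.1
   vertex 0.0 1.3 3.4
   vertex 1.0 4.9 3.9
  endloop
 endfacet
 facet normal 0.597 0.396 0.698
  outer loop
   vertex 3.5 3.6 2.5
   vertex 1.0 4.9 3.9
   vertex 4.0 0.2 4.0
  endloop
 endfacet
 facet normal 0.819 -0.127 -0.560
  outer loop
   vertex 3.5 3.6 2.5
   vertex 4.0 0.2 4.0
   vertex 1.3 0.0 0.1
  endloop
 endfacet
 facet normal -0.127 0.603 -0.788
  outer loop
   vertex 3.5 3.6 2.5
   vertex 1.3 0.0 0.1
   vertex 1.0 4.9 3.9
  endloop
 endfacet
 facet normal -0.232 -0.348 0.908
  outer loop
   vertex 0.7 2.4 4.0
   vertex 0.0 1.3 3.4
   vertex 4.0 0.2 4.0
  endloop
 endfacet
 facet normal -0.745 0.116 0.657
  outer loop
   vertex 0.7 2.4 4.0
   vertex 1.0 4.9 3.9
   vertex 0.0 1.3 3.4
  endloop
 endfacet
 facet normal 0.025 0.037 0.999
  outer loop
   vertex 0.7 2.4 4.0
   vertex 4.0 0.2 4.0
   vertex 1.0 4.9 3.9
  endloop
 endfacet
 facet normal -0.260 -0.493 0.830
  outer loop
   vertex 0.5 0.7 3.2
   vertex 4.0 0.2 4.0
   vertex 0.0 1.3 3.4
  endloop
 endfacet
 facet normal -0.776 -0.627 -0.059
  outer loop
   vertex 0.5 0.7 3.2
   vertex 0.0 1.3 3.4
   vertex 1.3 0.0 0.1
  endloop
 endfacet
 facet normal -0.178 -0.969 0.173
  outer loop
   vertex 0.5 0.7 3.2
   vertex 1.3 0.0 0.1
   vertex 4.0 0.2 4.0
  endloop
 endfacet
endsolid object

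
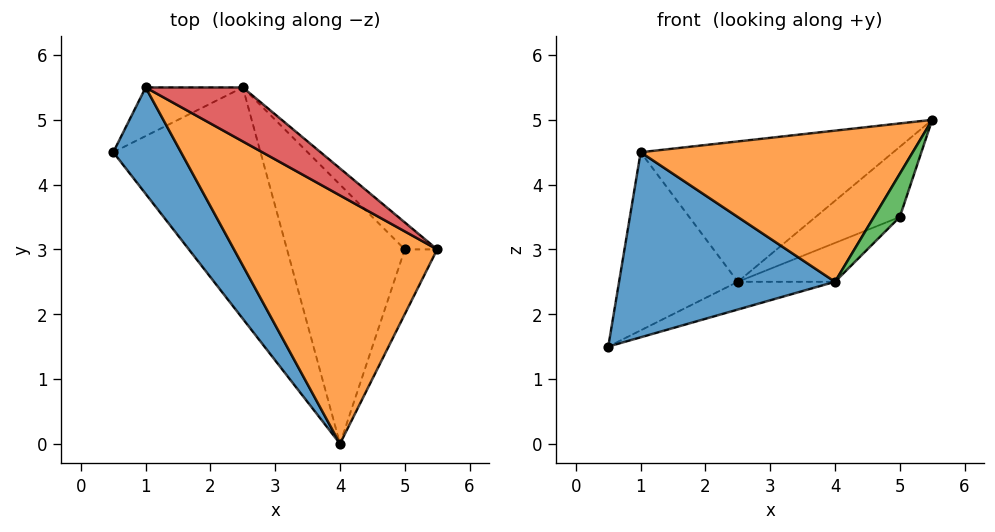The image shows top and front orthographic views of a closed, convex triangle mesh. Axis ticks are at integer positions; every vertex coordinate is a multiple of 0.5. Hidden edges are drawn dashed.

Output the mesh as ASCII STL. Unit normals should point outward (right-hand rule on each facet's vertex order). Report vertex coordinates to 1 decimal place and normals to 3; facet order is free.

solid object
 facet normal -0.783 -0.540 0.310
  outer loop
   vertex 1.0 5.5 4.5
   vertex 0.5 4.5 1.5
   vertex 4.0 0.0 2.5
  endloop
 endfacet
 facet normal -0.358 -0.485 0.797
  outer loop
   vertex 1.0 5.5 4.5
   vertex 4.0 0.0 2.5
   vertex 5.5 3.0 5.0
  endloop
 endfacet
 facet normal 0.928 -0.206 -0.309
  outer loop
   vertex 5.0 3.0 3.5
   vertex 5.5 3.0 5.0
   vertex 4.0 0.0 2.5
  endloop
 endfacet
 facet normal 0.432 0.842 0.324
  outer loop
   vertex 2.5 5.5 2.5
   vertex 1.0 5.5 4.5
   vertex 5.5 3.0 5.0
  endloop
 endfacet
 facet normal 0.733 0.635 -0.244
  outer loop
   vertex 2.5 5.5 2.5
   vertex 5.5 3.0 5.0
   vertex 5.0 3.0 3.5
  endloop
 endfacet
 facet normal -0.331 0.910 -0.248
  outer loop
   vertex 2.5 5.5 2.5
   vertex 0.5 4.5 1.5
   vertex 1.0 5.5 4.5
  endloop
 endfacet
 facet normal 0.400 0.109 -0.910
  outer loop
   vertex 2.5 5.5 2.5
   vertex 4.0 0.0 2.5
   vertex 0.5 4.5 1.5
  endloop
 endfacet
 facet normal 0.478 0.130 -0.869
  outer loop
   vertex 2.5 5.5 2.5
   vertex 5.0 3.0 3.5
   vertex 4.0 0.0 2.5
  endloop
 endfacet
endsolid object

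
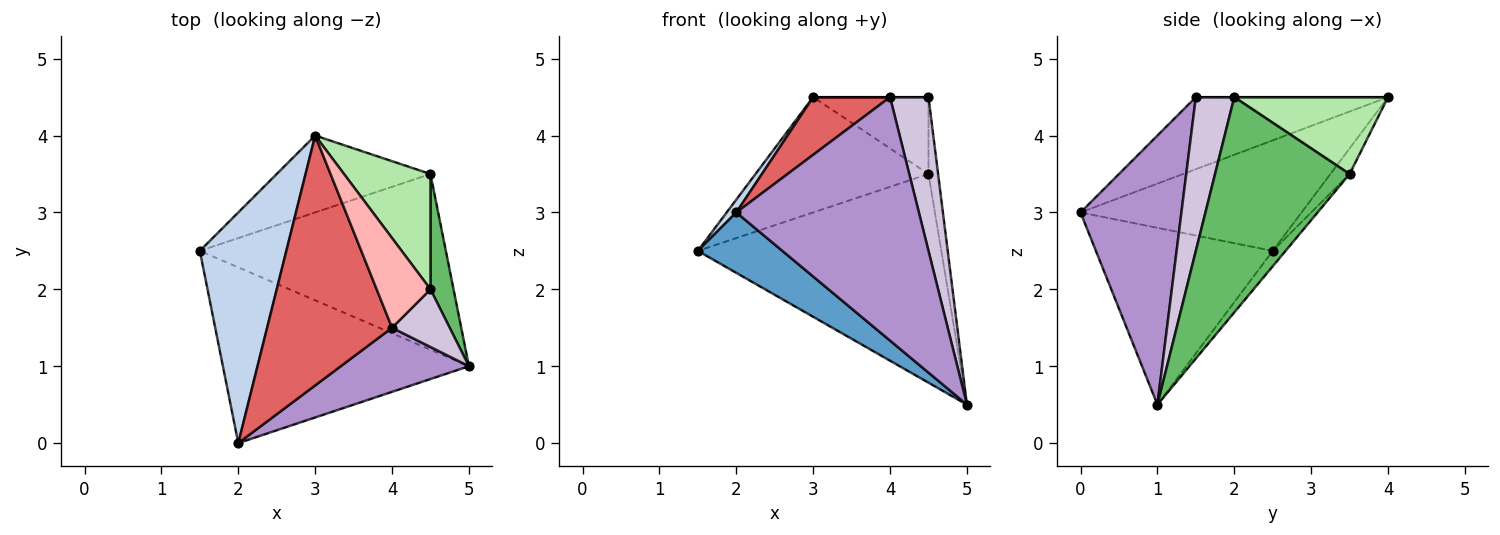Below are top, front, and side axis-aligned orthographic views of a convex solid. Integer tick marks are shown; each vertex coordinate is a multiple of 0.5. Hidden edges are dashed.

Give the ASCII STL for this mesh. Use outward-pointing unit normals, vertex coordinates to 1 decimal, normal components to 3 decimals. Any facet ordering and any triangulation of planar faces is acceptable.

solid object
 facet normal -0.562 -0.269 -0.782
  outer loop
   vertex 2.0 0.0 3.0
   vertex 1.5 2.5 2.5
   vertex 5.0 1.0 0.5
  endloop
 endfacet
 facet normal -0.787 -0.034 0.616
  outer loop
   vertex 3.0 4.0 4.5
   vertex 1.5 2.5 2.5
   vertex 2.0 0.0 3.0
  endloop
 endfacet
 facet normal -0.040 0.764 -0.644
  outer loop
   vertex 4.5 3.5 3.5
   vertex 5.0 1.0 0.5
   vertex 1.5 2.5 2.5
  endloop
 endfacet
 facet normal -0.092 0.829 -0.552
  outer loop
   vertex 4.5 3.5 3.5
   vertex 1.5 2.5 2.5
   vertex 3.0 4.0 4.5
  endloop
 endfacet
 facet normal 0.992 0.071 0.106
  outer loop
   vertex 4.5 3.5 3.5
   vertex 4.5 2.0 4.5
   vertex 5.0 1.0 0.5
  endloop
 endfacet
 facet normal 0.595 0.446 0.669
  outer loop
   vertex 4.5 3.5 3.5
   vertex 3.0 4.0 4.5
   vertex 4.5 2.0 4.5
  endloop
 endfacet
 facet normal -0.490 -0.196 0.849
  outer loop
   vertex 4.0 1.5 4.5
   vertex 3.0 4.0 4.5
   vertex 2.0 0.0 3.0
  endloop
 endfacet
 facet normal 0.000 0.000 1.000
  outer loop
   vertex 4.0 1.5 4.5
   vertex 4.5 2.0 4.5
   vertex 3.0 4.0 4.5
  endloop
 endfacet
 facet normal 0.471 -0.853 0.224
  outer loop
   vertex 4.0 1.5 4.5
   vertex 2.0 0.0 3.0
   vertex 5.0 1.0 0.5
  endloop
 endfacet
 facet normal 0.683 -0.683 0.256
  outer loop
   vertex 4.0 1.5 4.5
   vertex 5.0 1.0 0.5
   vertex 4.5 2.0 4.5
  endloop
 endfacet
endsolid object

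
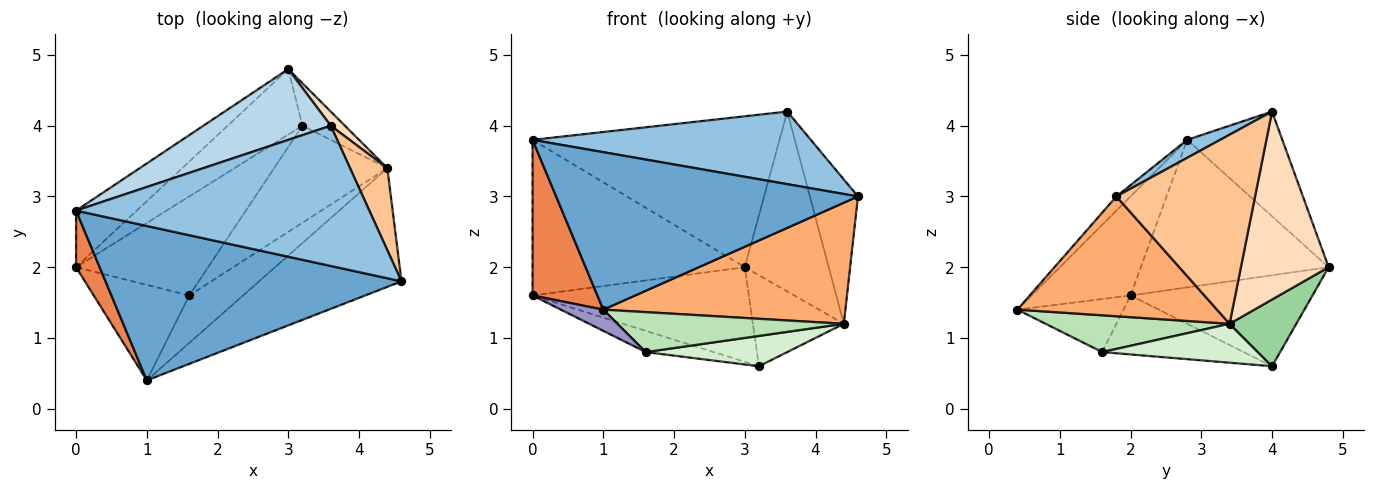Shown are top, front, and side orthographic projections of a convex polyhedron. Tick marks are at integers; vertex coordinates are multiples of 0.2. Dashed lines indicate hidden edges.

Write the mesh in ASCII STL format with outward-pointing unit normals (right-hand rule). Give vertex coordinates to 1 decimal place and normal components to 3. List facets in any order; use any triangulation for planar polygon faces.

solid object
 facet normal -0.033 -0.714 0.700
  outer loop
   vertex 1.0 0.4 1.4
   vertex 4.6 1.8 3.0
   vertex 0.0 2.8 3.8
  endloop
 endfacet
 facet normal 0.054 -0.459 0.887
  outer loop
   vertex 3.6 4.0 4.2
   vertex 0.0 2.8 3.8
   vertex 4.6 1.8 3.0
  endloop
 endfacet
 facet normal -0.329 0.855 0.401
  outer loop
   vertex 3.6 4.0 4.2
   vertex 3.0 4.8 2.0
   vertex 0.0 2.8 3.8
  endloop
 endfacet
 facet normal -0.639 0.723 -0.263
  outer loop
   vertex 0.0 2.0 1.6
   vertex 0.0 2.8 3.8
   vertex 3.0 4.8 2.0
  endloop
 endfacet
 facet normal -0.820 -0.537 0.195
  outer loop
   vertex 0.0 2.0 1.6
   vertex 1.0 0.4 1.4
   vertex 0.0 2.8 3.8
  endloop
 endfacet
 facet normal 0.507 -0.615 -0.603
  outer loop
   vertex 4.4 3.4 1.2
   vertex 4.6 1.8 3.0
   vertex 1.0 0.4 1.4
  endloop
 endfacet
 facet normal 0.929 0.322 0.183
  outer loop
   vertex 4.4 3.4 1.2
   vertex 3.6 4.0 4.2
   vertex 4.6 1.8 3.0
  endloop
 endfacet
 facet normal 0.721 0.690 0.054
  outer loop
   vertex 4.4 3.4 1.2
   vertex 3.0 4.8 2.0
   vertex 3.6 4.0 4.2
  endloop
 endfacet
 facet normal -0.569 0.676 -0.468
  outer loop
   vertex 3.2 4.0 0.6
   vertex 0.0 2.0 1.6
   vertex 3.0 4.8 2.0
  endloop
 endfacet
 facet normal 0.553 0.755 -0.352
  outer loop
   vertex 3.2 4.0 0.6
   vertex 3.0 4.8 2.0
   vertex 4.4 3.4 1.2
  endloop
 endfacet
 facet normal 0.464 -0.571 -0.678
  outer loop
   vertex 1.6 1.6 0.8
   vertex 4.4 3.4 1.2
   vertex 1.0 0.4 1.4
  endloop
 endfacet
 facet normal 0.312 -0.283 -0.907
  outer loop
   vertex 1.6 1.6 0.8
   vertex 3.2 4.0 0.6
   vertex 4.4 3.4 1.2
  endloop
 endfacet
 facet normal -0.477 -0.191 -0.858
  outer loop
   vertex 1.6 1.6 0.8
   vertex 1.0 0.4 1.4
   vertex 0.0 2.0 1.6
  endloop
 endfacet
 facet normal -0.400 0.192 -0.896
  outer loop
   vertex 1.6 1.6 0.8
   vertex 0.0 2.0 1.6
   vertex 3.2 4.0 0.6
  endloop
 endfacet
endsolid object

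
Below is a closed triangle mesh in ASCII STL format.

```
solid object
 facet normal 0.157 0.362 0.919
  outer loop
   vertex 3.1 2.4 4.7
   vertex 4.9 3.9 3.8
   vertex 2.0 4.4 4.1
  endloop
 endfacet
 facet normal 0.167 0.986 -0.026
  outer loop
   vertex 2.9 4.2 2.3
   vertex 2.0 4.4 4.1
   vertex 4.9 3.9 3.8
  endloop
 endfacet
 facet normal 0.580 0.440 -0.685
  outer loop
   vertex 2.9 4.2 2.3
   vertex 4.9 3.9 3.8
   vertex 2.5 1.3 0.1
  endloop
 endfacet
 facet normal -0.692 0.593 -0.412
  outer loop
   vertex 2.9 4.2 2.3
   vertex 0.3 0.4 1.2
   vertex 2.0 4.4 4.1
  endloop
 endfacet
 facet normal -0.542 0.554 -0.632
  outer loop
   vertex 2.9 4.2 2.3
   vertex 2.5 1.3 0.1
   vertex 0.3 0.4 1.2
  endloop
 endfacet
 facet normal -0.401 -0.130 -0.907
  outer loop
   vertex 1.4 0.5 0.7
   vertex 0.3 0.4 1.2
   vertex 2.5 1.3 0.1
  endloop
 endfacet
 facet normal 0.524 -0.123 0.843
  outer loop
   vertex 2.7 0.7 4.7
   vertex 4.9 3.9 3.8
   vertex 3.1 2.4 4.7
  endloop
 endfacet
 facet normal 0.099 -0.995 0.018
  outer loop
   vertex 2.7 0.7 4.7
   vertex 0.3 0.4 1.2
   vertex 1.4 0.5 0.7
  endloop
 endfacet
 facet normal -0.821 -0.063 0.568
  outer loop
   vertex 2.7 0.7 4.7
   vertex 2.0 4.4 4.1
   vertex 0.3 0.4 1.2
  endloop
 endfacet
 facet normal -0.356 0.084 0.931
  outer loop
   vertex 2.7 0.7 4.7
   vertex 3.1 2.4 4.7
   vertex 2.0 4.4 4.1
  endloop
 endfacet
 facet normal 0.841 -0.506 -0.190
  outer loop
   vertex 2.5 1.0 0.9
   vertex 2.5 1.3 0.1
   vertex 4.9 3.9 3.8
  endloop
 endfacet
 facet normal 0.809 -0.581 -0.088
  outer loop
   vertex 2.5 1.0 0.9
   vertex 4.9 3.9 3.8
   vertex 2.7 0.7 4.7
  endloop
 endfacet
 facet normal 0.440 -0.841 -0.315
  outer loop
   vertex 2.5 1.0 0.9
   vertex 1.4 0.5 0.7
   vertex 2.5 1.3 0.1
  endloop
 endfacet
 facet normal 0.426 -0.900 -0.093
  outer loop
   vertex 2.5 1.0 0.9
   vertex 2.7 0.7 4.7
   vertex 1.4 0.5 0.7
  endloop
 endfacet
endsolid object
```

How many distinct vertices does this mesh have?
9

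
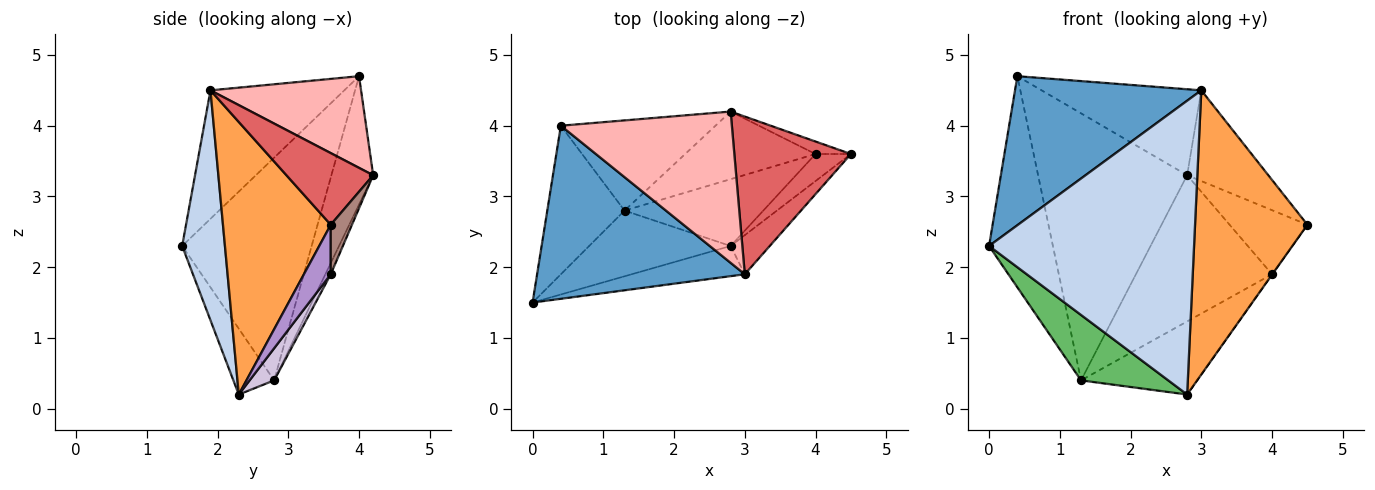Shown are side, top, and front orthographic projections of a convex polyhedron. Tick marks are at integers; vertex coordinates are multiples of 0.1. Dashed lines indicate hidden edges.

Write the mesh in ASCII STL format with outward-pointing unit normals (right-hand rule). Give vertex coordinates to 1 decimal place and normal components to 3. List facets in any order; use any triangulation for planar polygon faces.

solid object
 facet normal -0.424 -0.591 0.686
  outer loop
   vertex 3.0 1.9 4.5
   vertex 0.4 4.0 4.7
   vertex 0.0 1.5 2.3
  endloop
 endfacet
 facet normal 0.203 -0.974 -0.100
  outer loop
   vertex 3.0 1.9 4.5
   vertex 0.0 1.5 2.3
   vertex 2.8 2.3 0.2
  endloop
 endfacet
 facet normal 0.689 -0.718 -0.099
  outer loop
   vertex 3.0 1.9 4.5
   vertex 2.8 2.3 0.2
   vertex 4.5 3.6 2.6
  endloop
 endfacet
 facet normal -0.856 0.422 -0.297
  outer loop
   vertex 1.3 2.8 0.4
   vertex 0.0 1.5 2.3
   vertex 0.4 4.0 4.7
  endloop
 endfacet
 facet normal -0.313 -0.670 -0.673
  outer loop
   vertex 1.3 2.8 0.4
   vertex 2.8 2.3 0.2
   vertex 0.0 1.5 2.3
  endloop
 endfacet
 facet normal -0.257 0.916 -0.309
  outer loop
   vertex 2.8 4.2 3.3
   vertex 1.3 2.8 0.4
   vertex 0.4 4.0 4.7
  endloop
 endfacet
 facet normal 0.470 0.440 0.765
  outer loop
   vertex 2.8 4.2 3.3
   vertex 3.0 1.9 4.5
   vertex 4.5 3.6 2.6
  endloop
 endfacet
 facet normal 0.422 0.448 0.788
  outer loop
   vertex 2.8 4.2 3.3
   vertex 0.4 4.0 4.7
   vertex 3.0 1.9 4.5
  endloop
 endfacet
 facet normal 0.814 0.009 -0.581
  outer loop
   vertex 4.0 3.6 1.9
   vertex 4.5 3.6 2.6
   vertex 2.8 2.3 0.2
  endloop
 endfacet
 facet normal 0.154 0.729 -0.667
  outer loop
   vertex 4.0 3.6 1.9
   vertex 2.8 2.3 0.2
   vertex 1.3 2.8 0.4
  endloop
 endfacet
 facet normal 0.259 0.948 -0.185
  outer loop
   vertex 4.0 3.6 1.9
   vertex 2.8 4.2 3.3
   vertex 4.5 3.6 2.6
  endloop
 endfacet
 facet normal -0.036 0.907 -0.419
  outer loop
   vertex 4.0 3.6 1.9
   vertex 1.3 2.8 0.4
   vertex 2.8 4.2 3.3
  endloop
 endfacet
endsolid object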